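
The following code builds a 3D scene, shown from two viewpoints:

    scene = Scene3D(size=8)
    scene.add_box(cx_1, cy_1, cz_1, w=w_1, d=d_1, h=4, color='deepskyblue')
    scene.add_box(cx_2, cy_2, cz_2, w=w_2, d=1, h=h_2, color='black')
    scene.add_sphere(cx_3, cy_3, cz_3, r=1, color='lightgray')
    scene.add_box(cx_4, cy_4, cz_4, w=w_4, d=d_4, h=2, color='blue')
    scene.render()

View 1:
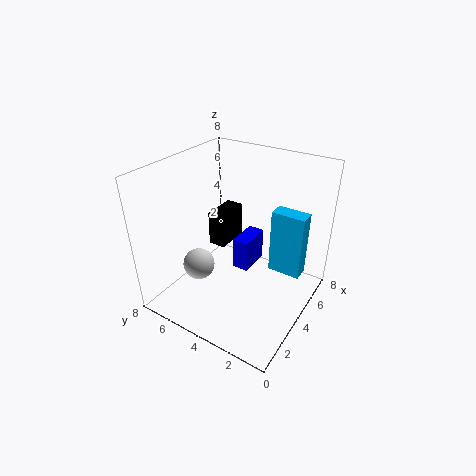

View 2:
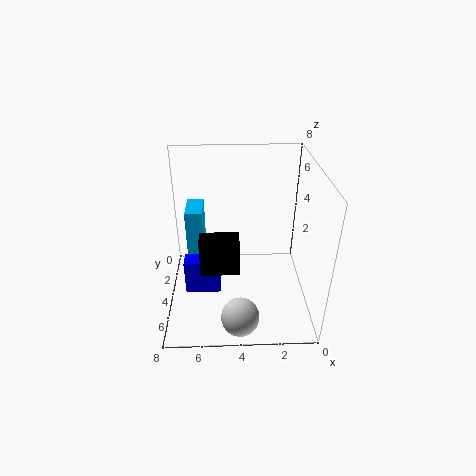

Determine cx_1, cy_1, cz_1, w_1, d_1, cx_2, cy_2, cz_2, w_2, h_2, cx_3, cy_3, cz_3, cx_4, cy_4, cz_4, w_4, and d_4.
cx_1 = 6; cy_1 = 1; cz_1 = 1; w_1 = 1; d_1 = 2; cx_2 = 4; cy_2 = 5; cz_2 = 3; w_2 = 2; h_2 = 2; cx_3 = 4; cy_3 = 7; cz_3 = 1; cx_4 = 5; cy_4 = 4; cz_4 = 1; w_4 = 2; d_4 = 1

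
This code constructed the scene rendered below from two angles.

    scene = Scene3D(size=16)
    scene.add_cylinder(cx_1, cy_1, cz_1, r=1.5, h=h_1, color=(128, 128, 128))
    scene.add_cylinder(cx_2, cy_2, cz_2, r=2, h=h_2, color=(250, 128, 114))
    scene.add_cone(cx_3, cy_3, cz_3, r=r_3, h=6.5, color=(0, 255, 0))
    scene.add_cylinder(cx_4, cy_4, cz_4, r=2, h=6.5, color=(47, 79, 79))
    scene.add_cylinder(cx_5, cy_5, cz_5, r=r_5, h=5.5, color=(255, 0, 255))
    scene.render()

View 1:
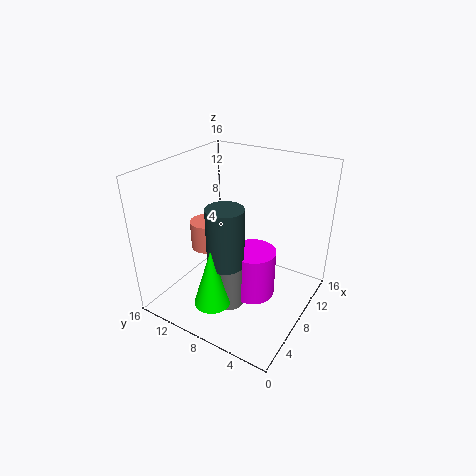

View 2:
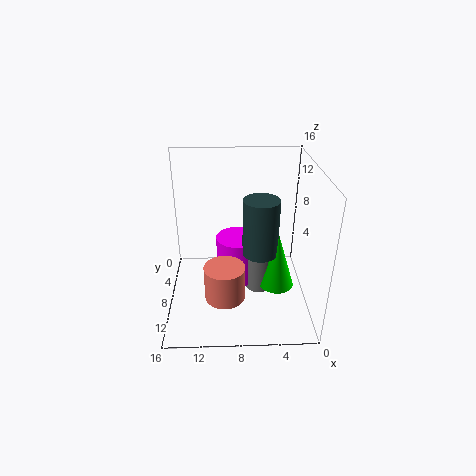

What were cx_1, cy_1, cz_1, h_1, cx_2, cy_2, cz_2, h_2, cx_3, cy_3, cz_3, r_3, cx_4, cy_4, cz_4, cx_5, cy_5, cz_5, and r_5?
cx_1 = 5.5; cy_1 = 7.5; cz_1 = 1; h_1 = 6; cx_2 = 9.5; cy_2 = 13.5; cz_2 = 4.5; h_2 = 3.5; cx_3 = 3.5; cy_3 = 8.5; cz_3 = 2; r_3 = 2; cx_4 = 5.5; cy_4 = 8; cz_4 = 6; cx_5 = 8; cy_5 = 6; cz_5 = 1.5; r_5 = 2.5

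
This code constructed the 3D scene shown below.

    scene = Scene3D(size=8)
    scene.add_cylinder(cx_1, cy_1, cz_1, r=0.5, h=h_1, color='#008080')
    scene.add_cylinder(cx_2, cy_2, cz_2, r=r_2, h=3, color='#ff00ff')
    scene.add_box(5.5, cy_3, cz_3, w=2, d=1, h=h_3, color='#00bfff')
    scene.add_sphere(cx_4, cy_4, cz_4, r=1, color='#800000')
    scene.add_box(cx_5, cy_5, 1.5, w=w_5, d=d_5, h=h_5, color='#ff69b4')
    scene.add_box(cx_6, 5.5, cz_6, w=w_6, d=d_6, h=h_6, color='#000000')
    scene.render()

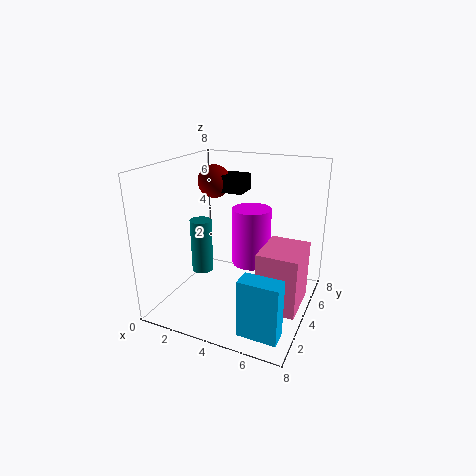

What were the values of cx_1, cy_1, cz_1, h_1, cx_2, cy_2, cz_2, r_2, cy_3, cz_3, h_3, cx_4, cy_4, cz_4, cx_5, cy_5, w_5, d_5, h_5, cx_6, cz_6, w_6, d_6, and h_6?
cx_1 = 3.5; cy_1 = 1; cz_1 = 3.5; h_1 = 2.5; cx_2 = 5; cy_2 = 3.5; cz_2 = 3; r_2 = 1; cy_3 = 0.5; cz_3 = 0.5; h_3 = 3; cx_4 = 1.5; cy_4 = 6; cz_4 = 6.5; cx_5 = 6; cy_5 = 1.5; w_5 = 2; d_5 = 2.5; h_5 = 3; cx_6 = 2; cz_6 = 6; w_6 = 1.5; d_6 = 1.5; h_6 = 1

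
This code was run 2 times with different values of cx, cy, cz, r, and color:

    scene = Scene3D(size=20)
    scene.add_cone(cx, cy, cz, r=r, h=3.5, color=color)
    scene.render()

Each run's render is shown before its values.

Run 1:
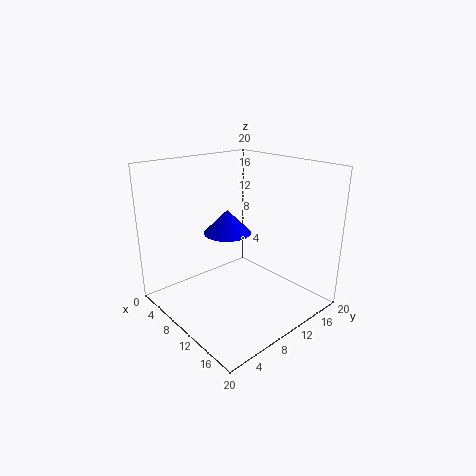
cx = 6.5; cy = 11; cz = 9.5; r = 3.5; color = 'blue'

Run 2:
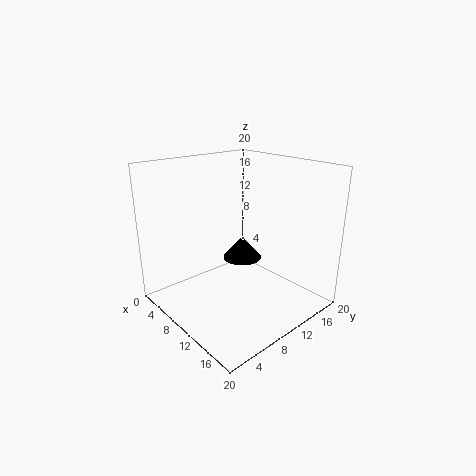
cx = 6.5; cy = 14; cz = 4.5; r = 3; color = 'black'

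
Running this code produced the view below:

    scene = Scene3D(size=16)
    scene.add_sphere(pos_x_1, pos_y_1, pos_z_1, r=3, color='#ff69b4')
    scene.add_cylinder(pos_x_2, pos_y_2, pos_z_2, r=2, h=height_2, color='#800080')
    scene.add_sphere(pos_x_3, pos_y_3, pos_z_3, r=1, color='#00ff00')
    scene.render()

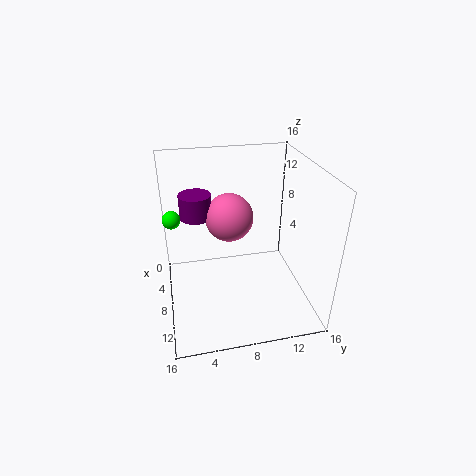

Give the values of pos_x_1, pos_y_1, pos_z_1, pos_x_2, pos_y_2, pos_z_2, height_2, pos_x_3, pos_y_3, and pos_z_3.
pos_x_1 = 3
pos_y_1 = 8
pos_z_1 = 8
pos_x_2 = 2
pos_y_2 = 4
pos_z_2 = 8
height_2 = 3
pos_x_3 = 6
pos_y_3 = 1
pos_z_3 = 10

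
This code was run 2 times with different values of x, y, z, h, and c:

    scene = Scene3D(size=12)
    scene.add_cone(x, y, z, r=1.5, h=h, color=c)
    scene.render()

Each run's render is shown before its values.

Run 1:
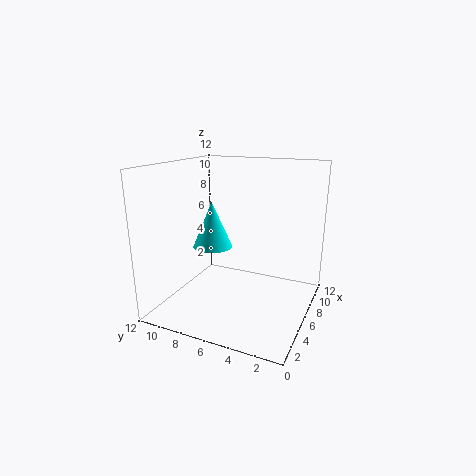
x = 3.5
y = 7
z = 6
h = 3.5
c = 'cyan'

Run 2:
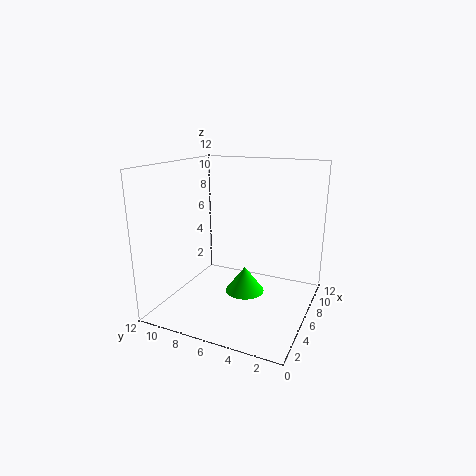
x = 4
y = 4.5
z = 2.5
h = 2
c = 'lime'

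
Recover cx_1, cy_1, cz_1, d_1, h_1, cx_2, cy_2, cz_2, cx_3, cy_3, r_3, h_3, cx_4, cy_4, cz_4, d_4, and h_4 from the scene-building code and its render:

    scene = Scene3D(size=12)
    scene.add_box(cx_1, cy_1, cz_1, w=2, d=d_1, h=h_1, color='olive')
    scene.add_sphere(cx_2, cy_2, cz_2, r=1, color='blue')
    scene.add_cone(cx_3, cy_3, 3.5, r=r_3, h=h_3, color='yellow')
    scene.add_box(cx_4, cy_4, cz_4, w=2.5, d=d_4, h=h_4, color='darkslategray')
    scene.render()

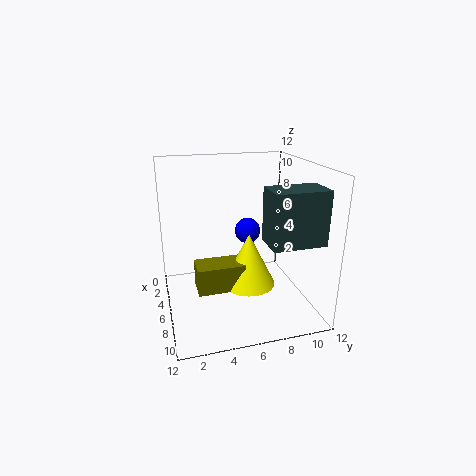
cx_1 = 8
cy_1 = 2
cz_1 = 3.5
d_1 = 3.5
h_1 = 2
cx_2 = 7
cy_2 = 6.5
cz_2 = 7
cx_3 = 9
cy_3 = 6
r_3 = 2
h_3 = 4
cx_4 = 9
cy_4 = 7
cz_4 = 7
d_4 = 4
h_4 = 4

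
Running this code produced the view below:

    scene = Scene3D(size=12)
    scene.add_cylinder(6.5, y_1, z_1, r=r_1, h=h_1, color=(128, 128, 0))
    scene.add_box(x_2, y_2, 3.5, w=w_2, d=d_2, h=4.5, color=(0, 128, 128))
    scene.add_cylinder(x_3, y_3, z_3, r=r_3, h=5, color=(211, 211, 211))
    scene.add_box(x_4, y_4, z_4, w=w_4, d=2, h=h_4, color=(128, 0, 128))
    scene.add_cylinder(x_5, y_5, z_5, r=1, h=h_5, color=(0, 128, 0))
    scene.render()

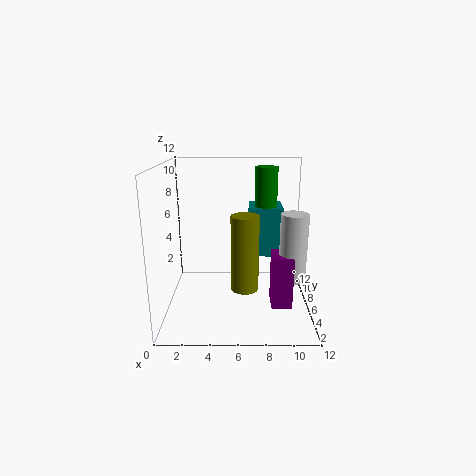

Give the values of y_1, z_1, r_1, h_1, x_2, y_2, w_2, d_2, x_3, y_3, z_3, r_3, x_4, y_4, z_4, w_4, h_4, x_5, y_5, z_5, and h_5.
y_1 = 2; z_1 = 3.5; r_1 = 1; h_1 = 5.5; x_2 = 7; y_2 = 8; w_2 = 3; d_2 = 3; x_3 = 10; y_3 = 2.5; z_3 = 4; r_3 = 1; x_4 = 8.5; y_4 = 1.5; z_4 = 2; w_4 = 1.5; h_4 = 4; x_5 = 8.5; y_5 = 9; z_5 = 6; h_5 = 5.5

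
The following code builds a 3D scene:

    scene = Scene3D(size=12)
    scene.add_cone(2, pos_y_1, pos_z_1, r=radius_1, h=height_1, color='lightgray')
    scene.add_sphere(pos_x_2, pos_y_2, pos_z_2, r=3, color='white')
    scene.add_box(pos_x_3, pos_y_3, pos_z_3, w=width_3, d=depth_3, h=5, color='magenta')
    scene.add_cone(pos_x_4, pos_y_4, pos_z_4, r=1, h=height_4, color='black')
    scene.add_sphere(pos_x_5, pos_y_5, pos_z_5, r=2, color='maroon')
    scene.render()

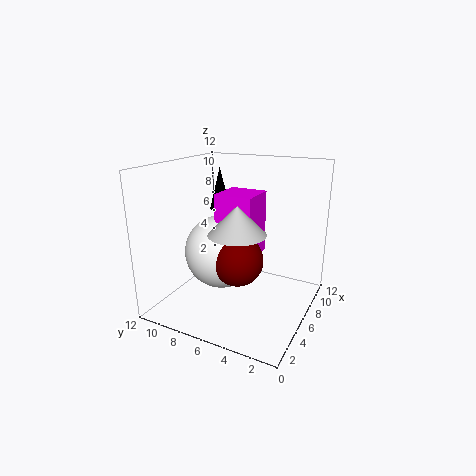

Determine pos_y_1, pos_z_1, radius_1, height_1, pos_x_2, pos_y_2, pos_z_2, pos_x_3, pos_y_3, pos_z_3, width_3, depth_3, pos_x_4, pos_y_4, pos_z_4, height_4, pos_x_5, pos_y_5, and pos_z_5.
pos_y_1 = 4; pos_z_1 = 8; radius_1 = 2; height_1 = 2; pos_x_2 = 5; pos_y_2 = 7; pos_z_2 = 5; pos_x_3 = 4; pos_y_3 = 4; pos_z_3 = 5; width_3 = 3; depth_3 = 3; pos_x_4 = 10; pos_y_4 = 10; pos_z_4 = 7; height_4 = 4; pos_x_5 = 4; pos_y_5 = 5; pos_z_5 = 5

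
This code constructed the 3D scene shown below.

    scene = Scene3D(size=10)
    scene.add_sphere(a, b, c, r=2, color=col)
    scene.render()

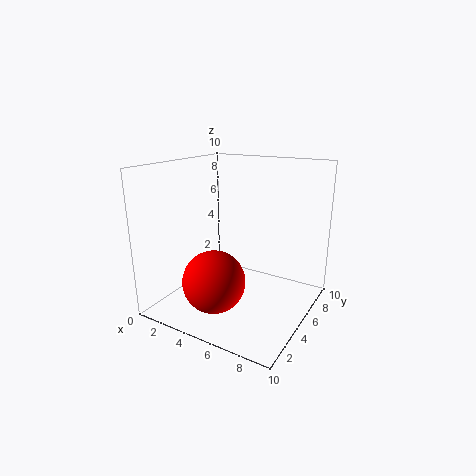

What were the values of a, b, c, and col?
a = 5, b = 2, c = 3, col = 'red'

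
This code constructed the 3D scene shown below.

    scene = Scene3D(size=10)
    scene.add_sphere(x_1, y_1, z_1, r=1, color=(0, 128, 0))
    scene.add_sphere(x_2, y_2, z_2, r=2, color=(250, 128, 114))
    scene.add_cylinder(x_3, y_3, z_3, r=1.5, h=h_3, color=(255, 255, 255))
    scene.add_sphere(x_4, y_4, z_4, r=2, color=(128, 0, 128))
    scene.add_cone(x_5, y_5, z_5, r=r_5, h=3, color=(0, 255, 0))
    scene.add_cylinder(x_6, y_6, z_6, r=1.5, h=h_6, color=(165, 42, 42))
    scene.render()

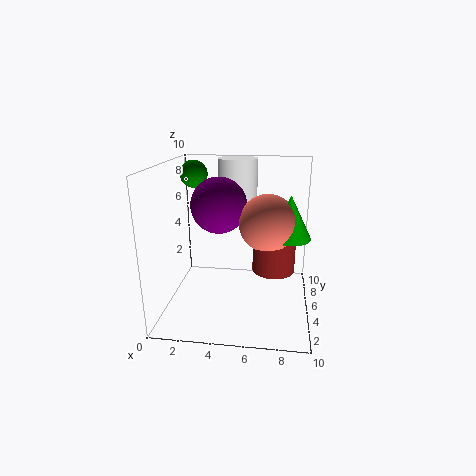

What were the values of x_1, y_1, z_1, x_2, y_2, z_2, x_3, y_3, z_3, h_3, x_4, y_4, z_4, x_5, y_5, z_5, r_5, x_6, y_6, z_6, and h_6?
x_1 = 1.5
y_1 = 7
z_1 = 9
x_2 = 7
y_2 = 5.5
z_2 = 6
x_3 = 4.5
y_3 = 8.5
z_3 = 6.5
h_3 = 3.5
x_4 = 3.5
y_4 = 6
z_4 = 7
x_5 = 8.5
y_5 = 5.5
z_5 = 5
r_5 = 1.5
x_6 = 7.5
y_6 = 5.5
z_6 = 2.5
h_6 = 2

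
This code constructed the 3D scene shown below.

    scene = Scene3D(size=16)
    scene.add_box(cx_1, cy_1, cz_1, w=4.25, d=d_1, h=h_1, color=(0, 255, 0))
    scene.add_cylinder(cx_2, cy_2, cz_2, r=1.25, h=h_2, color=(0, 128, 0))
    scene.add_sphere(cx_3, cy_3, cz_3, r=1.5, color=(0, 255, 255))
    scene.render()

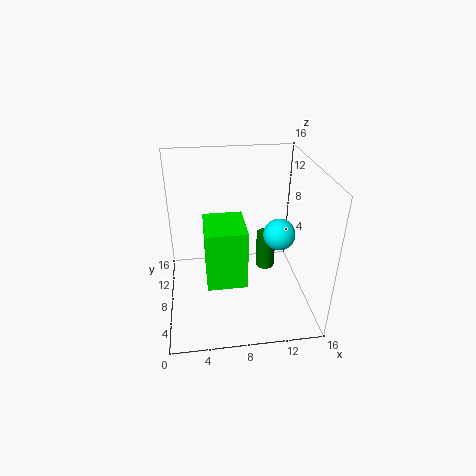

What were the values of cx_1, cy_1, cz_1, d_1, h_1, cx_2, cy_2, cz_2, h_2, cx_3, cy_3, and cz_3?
cx_1 = 4.25
cy_1 = 4
cz_1 = 4.25
d_1 = 5
h_1 = 6.5
cx_2 = 12.5
cy_2 = 13.25
cz_2 = 0.25
h_2 = 5
cx_3 = 11.25
cy_3 = 3.25
cz_3 = 11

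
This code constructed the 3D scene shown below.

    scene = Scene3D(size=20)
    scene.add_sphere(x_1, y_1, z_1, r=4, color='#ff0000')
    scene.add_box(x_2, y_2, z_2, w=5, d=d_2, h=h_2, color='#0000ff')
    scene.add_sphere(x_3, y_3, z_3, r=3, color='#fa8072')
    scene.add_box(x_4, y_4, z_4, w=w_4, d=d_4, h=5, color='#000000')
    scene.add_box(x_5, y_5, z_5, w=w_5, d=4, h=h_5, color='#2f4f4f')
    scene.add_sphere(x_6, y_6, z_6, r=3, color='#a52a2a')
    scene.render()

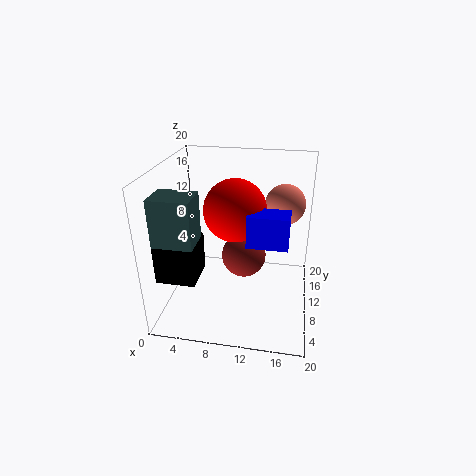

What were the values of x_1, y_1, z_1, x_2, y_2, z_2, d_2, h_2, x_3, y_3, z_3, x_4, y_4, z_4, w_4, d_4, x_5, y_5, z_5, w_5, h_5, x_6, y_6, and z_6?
x_1 = 10; y_1 = 8; z_1 = 15; x_2 = 12; y_2 = 4; z_2 = 12; d_2 = 3; h_2 = 4; x_3 = 16; y_3 = 16; z_3 = 13; x_4 = 1; y_4 = 2; z_4 = 7; w_4 = 5; d_4 = 5; x_5 = 1; y_5 = 2; z_5 = 10; w_5 = 5; h_5 = 8; x_6 = 11; y_6 = 9; z_6 = 8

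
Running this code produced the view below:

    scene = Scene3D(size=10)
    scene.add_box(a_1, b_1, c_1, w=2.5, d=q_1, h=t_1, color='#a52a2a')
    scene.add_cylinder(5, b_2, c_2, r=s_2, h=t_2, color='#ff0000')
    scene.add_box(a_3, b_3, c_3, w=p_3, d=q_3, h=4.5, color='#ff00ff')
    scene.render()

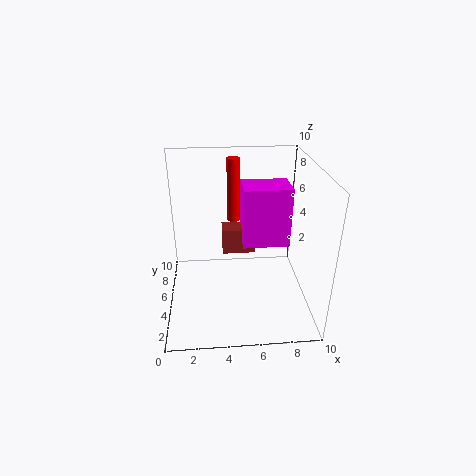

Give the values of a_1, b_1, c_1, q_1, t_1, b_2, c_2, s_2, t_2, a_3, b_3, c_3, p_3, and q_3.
a_1 = 4, b_1 = 7, c_1 = 2.5, q_1 = 1.5, t_1 = 2, b_2 = 9, c_2 = 4.5, s_2 = 0.5, t_2 = 5, a_3 = 5.5, b_3 = 6, c_3 = 3.5, p_3 = 3.5, q_3 = 2.5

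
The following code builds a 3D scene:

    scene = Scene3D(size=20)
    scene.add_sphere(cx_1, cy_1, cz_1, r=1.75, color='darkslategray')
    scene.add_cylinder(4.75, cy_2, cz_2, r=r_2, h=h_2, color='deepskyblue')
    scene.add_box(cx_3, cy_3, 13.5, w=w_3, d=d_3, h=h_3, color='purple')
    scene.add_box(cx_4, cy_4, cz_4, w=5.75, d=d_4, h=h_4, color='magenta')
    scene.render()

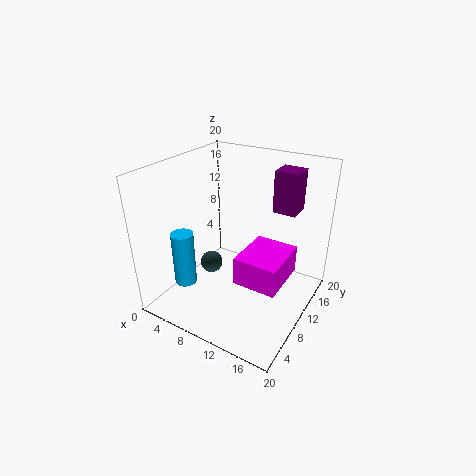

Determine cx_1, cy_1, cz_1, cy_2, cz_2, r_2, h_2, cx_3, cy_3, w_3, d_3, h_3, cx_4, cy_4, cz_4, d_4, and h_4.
cx_1 = 3.75; cy_1 = 12; cz_1 = 2.75; cy_2 = 4.5; cz_2 = 4.25; r_2 = 1.5; h_2 = 7.5; cx_3 = 13.5; cy_3 = 13.25; w_3 = 3.25; d_3 = 3.25; h_3 = 5.75; cx_4 = 12; cy_4 = 5.5; cz_4 = 6; d_4 = 7; h_4 = 3.75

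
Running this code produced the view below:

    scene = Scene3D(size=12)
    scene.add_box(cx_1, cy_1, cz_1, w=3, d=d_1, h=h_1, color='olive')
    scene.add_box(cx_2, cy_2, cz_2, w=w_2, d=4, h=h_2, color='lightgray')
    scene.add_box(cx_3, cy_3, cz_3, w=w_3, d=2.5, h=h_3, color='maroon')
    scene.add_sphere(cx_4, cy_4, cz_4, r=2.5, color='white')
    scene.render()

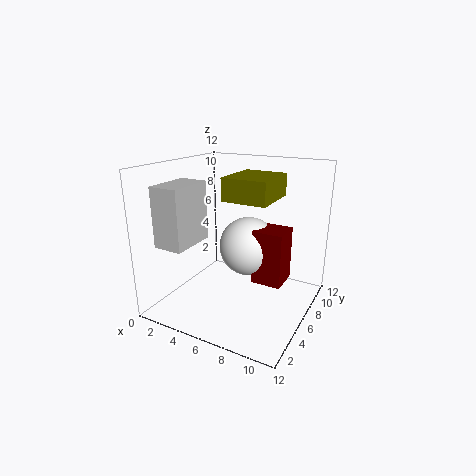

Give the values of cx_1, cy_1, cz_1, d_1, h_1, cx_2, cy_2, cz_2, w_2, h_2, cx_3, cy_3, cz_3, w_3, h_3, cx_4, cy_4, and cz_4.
cx_1 = 7.5, cy_1 = 1, cz_1 = 10.5, d_1 = 3.5, h_1 = 1.5, cx_2 = 0.5, cy_2 = 2, cz_2 = 5.5, w_2 = 2.5, h_2 = 5, cx_3 = 7.5, cy_3 = 5.5, cz_3 = 2.5, w_3 = 2.5, h_3 = 4.5, cx_4 = 6.5, cy_4 = 7, cz_4 = 5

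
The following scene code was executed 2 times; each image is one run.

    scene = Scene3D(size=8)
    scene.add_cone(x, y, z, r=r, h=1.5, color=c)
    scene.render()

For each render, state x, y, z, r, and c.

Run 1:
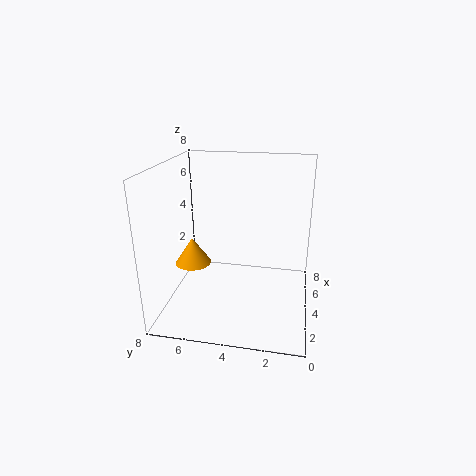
x = 3.5
y = 6.5
z = 2.5
r = 1
c = 'orange'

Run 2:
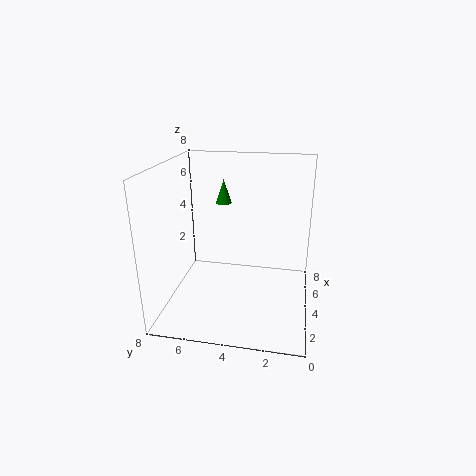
x = 7
y = 5.5
z = 5
r = 0.5
c = 'green'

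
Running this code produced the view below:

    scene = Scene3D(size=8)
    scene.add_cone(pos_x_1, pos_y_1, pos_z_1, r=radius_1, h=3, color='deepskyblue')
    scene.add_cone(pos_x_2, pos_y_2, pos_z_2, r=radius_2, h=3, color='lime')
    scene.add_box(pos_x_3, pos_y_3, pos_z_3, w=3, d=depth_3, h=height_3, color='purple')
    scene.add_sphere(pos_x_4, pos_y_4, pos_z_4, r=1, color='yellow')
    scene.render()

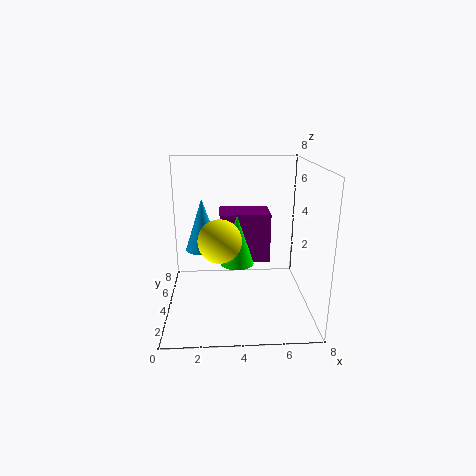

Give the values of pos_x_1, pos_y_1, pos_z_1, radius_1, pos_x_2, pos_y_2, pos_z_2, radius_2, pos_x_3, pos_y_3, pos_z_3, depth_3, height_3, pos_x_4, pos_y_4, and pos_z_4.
pos_x_1 = 2, pos_y_1 = 5, pos_z_1 = 3, radius_1 = 1, pos_x_2 = 4, pos_y_2 = 5, pos_z_2 = 2, radius_2 = 1, pos_x_3 = 3, pos_y_3 = 5, pos_z_3 = 2, depth_3 = 2, height_3 = 3, pos_x_4 = 3, pos_y_4 = 1, pos_z_4 = 5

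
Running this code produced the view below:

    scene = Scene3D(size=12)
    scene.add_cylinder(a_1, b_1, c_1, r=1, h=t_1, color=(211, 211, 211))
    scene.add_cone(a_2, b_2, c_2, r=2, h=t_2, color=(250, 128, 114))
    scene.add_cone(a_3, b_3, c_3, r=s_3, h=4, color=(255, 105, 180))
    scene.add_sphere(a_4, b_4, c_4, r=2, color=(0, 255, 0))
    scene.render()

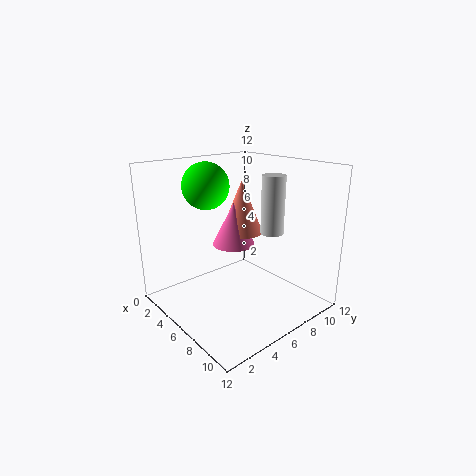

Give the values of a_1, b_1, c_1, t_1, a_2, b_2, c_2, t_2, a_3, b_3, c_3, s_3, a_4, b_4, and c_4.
a_1 = 7
b_1 = 9
c_1 = 6
t_1 = 5
a_2 = 3
b_2 = 9
c_2 = 5
t_2 = 5
a_3 = 3
b_3 = 8
c_3 = 4
s_3 = 2
a_4 = 3
b_4 = 5
c_4 = 10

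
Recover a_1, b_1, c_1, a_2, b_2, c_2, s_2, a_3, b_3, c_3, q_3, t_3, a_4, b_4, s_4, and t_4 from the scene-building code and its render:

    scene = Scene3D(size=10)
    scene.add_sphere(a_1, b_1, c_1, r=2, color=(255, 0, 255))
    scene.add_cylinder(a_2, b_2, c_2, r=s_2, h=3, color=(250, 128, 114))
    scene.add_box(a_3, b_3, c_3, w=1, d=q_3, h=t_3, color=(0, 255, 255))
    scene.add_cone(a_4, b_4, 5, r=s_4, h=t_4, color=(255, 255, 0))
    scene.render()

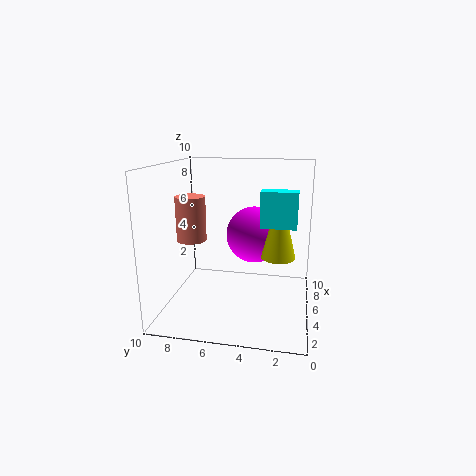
a_1 = 6, b_1 = 4, c_1 = 5, a_2 = 4, b_2 = 8, c_2 = 5, s_2 = 1, a_3 = 1, b_3 = 1, c_3 = 7, q_3 = 2, t_3 = 2, a_4 = 2, b_4 = 2, s_4 = 1, t_4 = 4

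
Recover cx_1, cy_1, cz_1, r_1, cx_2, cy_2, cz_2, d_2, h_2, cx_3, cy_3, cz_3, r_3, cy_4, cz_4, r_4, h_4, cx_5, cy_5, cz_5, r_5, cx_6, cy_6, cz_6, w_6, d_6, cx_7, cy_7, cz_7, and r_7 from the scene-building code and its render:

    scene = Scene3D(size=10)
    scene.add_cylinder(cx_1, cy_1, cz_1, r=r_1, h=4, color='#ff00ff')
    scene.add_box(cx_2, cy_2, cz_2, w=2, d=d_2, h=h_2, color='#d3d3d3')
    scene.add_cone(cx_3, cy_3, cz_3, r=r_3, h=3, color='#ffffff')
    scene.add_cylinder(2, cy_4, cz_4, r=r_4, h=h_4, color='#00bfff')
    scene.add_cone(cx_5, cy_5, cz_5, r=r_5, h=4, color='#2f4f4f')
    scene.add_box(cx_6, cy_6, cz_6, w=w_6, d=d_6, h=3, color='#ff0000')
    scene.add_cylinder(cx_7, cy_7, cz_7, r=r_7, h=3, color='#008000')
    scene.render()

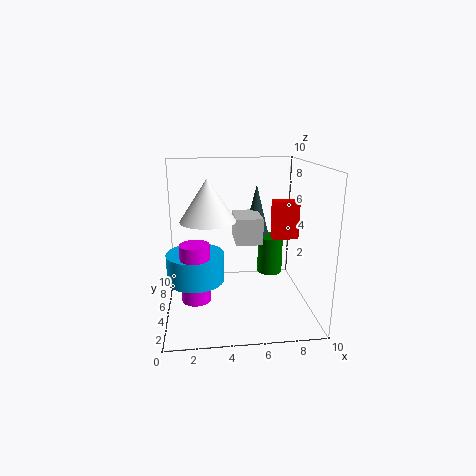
cx_1 = 2
cy_1 = 4
cz_1 = 1
r_1 = 1
cx_2 = 5
cy_2 = 6
cz_2 = 4
d_2 = 3
h_2 = 2
cx_3 = 3
cy_3 = 6
cz_3 = 6
r_3 = 2
cy_4 = 5
cz_4 = 2
r_4 = 2
h_4 = 2
cx_5 = 7
cy_5 = 9
cz_5 = 4
r_5 = 1
cx_6 = 8
cy_6 = 7
cz_6 = 4
w_6 = 2
d_6 = 1
cx_7 = 8
cy_7 = 8
cz_7 = 1
r_7 = 1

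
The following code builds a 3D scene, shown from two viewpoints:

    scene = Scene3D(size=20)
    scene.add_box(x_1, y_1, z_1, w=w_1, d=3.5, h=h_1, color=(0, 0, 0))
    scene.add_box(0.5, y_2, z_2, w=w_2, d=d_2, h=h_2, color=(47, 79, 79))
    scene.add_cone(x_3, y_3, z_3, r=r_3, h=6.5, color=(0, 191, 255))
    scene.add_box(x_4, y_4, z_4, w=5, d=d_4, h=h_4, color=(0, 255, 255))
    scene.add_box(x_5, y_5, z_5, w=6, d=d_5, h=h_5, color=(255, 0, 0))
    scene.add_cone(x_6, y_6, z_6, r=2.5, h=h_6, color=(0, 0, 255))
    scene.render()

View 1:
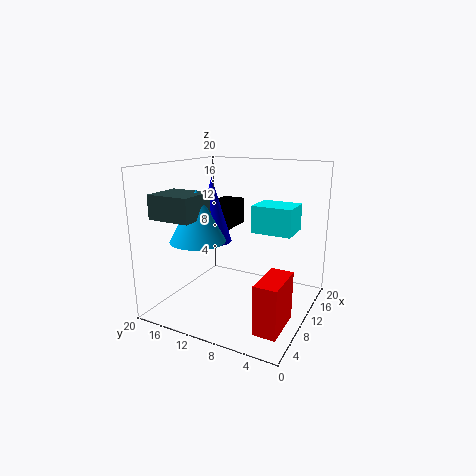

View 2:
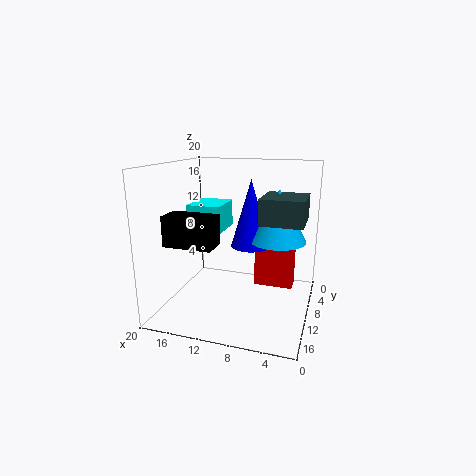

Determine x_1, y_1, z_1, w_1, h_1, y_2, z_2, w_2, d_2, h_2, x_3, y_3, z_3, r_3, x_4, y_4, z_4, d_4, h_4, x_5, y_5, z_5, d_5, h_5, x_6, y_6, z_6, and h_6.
x_1 = 11.5, y_1 = 13, z_1 = 10, w_1 = 6.5, h_1 = 4, y_2 = 11.5, z_2 = 14, w_2 = 5, d_2 = 5.5, h_2 = 3, x_3 = 4, y_3 = 12.5, z_3 = 11, r_3 = 3.5, x_4 = 13, y_4 = 3.5, z_4 = 10, d_4 = 6, h_4 = 4, x_5 = 3, y_5 = 1.5, z_5 = 0.5, d_5 = 3, h_5 = 6.5, x_6 = 7.5, y_6 = 12.5, z_6 = 10, h_6 = 8.5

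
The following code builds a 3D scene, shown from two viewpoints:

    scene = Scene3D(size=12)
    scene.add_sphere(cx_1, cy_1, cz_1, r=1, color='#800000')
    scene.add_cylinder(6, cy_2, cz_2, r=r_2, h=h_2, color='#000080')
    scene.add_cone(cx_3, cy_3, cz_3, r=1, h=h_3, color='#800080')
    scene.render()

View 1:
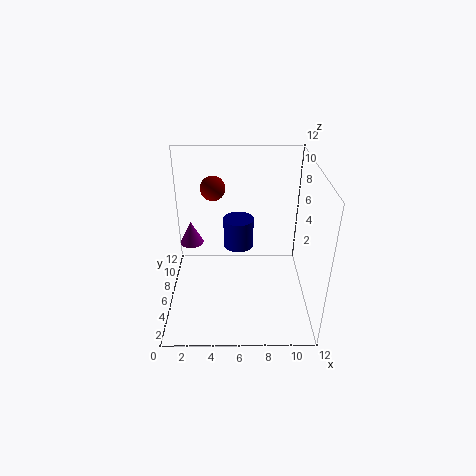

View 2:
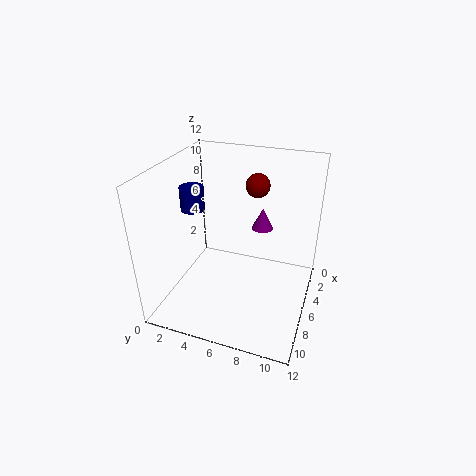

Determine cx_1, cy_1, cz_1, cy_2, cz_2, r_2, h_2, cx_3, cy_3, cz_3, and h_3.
cx_1 = 4; cy_1 = 7; cz_1 = 10; cy_2 = 2; cz_2 = 8; r_2 = 1; h_2 = 2; cx_3 = 2; cy_3 = 7; cz_3 = 5; h_3 = 2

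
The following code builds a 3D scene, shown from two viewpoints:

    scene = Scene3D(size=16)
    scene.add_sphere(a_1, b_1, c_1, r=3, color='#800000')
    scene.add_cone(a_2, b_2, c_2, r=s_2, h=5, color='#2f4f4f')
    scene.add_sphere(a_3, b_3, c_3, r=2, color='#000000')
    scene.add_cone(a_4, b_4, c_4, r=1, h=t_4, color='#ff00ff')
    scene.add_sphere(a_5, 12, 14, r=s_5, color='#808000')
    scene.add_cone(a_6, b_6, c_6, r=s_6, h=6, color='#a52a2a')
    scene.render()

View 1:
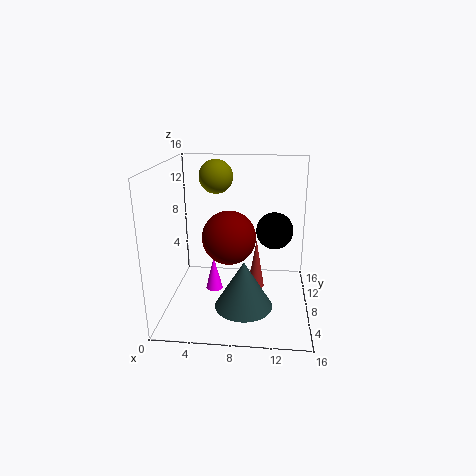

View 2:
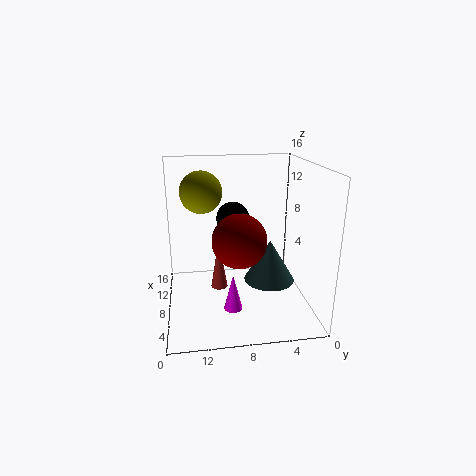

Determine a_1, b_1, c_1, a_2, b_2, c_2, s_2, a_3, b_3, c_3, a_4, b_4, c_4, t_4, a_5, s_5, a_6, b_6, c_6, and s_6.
a_1 = 7
b_1 = 8
c_1 = 8
a_2 = 9
b_2 = 4
c_2 = 2
s_2 = 3
a_3 = 12
b_3 = 8
c_3 = 9
a_4 = 5
b_4 = 9
c_4 = 1
t_4 = 4
a_5 = 5
s_5 = 2
a_6 = 10
b_6 = 10
c_6 = 1
s_6 = 1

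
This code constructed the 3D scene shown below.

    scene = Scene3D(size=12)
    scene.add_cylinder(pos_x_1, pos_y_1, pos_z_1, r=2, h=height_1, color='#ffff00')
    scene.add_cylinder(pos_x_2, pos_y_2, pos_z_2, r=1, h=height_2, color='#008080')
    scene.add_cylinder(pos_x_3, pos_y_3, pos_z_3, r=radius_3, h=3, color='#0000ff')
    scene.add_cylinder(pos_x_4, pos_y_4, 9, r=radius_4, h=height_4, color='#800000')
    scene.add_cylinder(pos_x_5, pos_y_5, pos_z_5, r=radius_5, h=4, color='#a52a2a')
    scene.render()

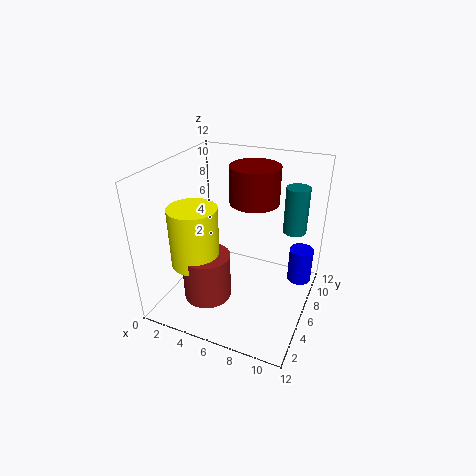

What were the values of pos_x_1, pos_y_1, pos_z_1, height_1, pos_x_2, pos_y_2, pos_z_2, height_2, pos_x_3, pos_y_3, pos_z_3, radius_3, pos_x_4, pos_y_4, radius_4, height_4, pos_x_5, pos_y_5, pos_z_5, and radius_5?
pos_x_1 = 3
pos_y_1 = 4
pos_z_1 = 4
height_1 = 5
pos_x_2 = 10
pos_y_2 = 9
pos_z_2 = 6
height_2 = 4
pos_x_3 = 11
pos_y_3 = 8
pos_z_3 = 2
radius_3 = 1
pos_x_4 = 7
pos_y_4 = 7
radius_4 = 2
height_4 = 3
pos_x_5 = 4
pos_y_5 = 4
pos_z_5 = 1
radius_5 = 2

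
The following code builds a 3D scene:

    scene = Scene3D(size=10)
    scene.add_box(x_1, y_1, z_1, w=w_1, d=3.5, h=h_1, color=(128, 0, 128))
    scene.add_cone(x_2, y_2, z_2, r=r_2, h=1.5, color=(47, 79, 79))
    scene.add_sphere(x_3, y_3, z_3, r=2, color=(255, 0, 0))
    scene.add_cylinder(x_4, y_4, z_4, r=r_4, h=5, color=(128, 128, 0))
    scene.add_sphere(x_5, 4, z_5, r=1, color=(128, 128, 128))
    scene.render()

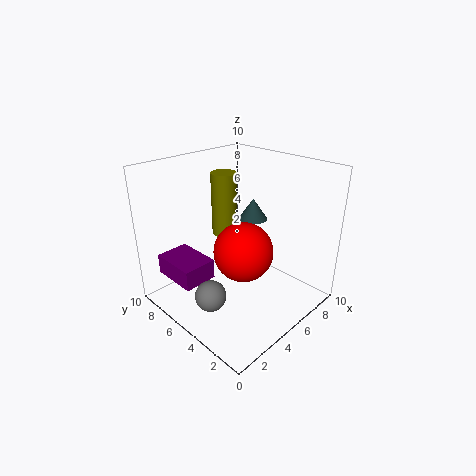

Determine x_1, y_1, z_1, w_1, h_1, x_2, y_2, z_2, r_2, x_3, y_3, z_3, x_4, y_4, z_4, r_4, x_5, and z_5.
x_1 = 1.5
y_1 = 6.5
z_1 = 1.5
w_1 = 2.5
h_1 = 1.5
x_2 = 6.5
y_2 = 5
z_2 = 6
r_2 = 1
x_3 = 4.5
y_3 = 4
z_3 = 4.5
x_4 = 7
y_4 = 8.5
z_4 = 3.5
r_4 = 1
x_5 = 1.5
z_5 = 2.5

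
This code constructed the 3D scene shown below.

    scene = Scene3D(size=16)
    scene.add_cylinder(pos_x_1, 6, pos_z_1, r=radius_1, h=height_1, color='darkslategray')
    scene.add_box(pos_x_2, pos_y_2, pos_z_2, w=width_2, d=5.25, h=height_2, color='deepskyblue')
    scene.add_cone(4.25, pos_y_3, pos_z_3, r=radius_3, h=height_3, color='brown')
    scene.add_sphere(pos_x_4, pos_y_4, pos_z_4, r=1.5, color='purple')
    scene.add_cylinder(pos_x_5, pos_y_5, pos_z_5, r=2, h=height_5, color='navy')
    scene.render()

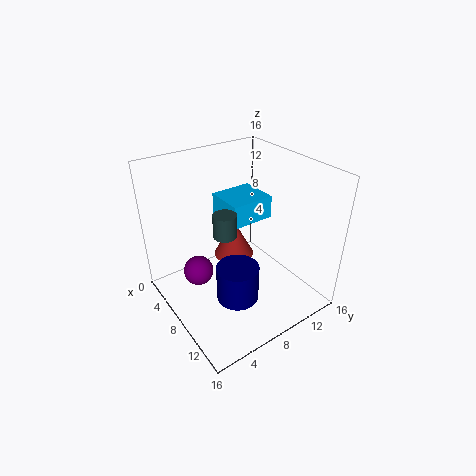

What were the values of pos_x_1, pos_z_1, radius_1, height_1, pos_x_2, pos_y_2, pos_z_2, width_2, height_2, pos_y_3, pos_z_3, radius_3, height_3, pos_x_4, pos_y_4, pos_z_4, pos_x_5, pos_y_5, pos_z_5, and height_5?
pos_x_1 = 8.5, pos_z_1 = 9.25, radius_1 = 1.25, height_1 = 2.5, pos_x_2 = 2, pos_y_2 = 8.5, pos_z_2 = 8.25, width_2 = 4.75, height_2 = 2.75, pos_y_3 = 10, pos_z_3 = 3, radius_3 = 2.5, height_3 = 4.75, pos_x_4 = 8.75, pos_y_4 = 2.5, pos_z_4 = 6.5, pos_x_5 = 13.25, pos_y_5 = 4.25, pos_z_5 = 5.5, height_5 = 3.5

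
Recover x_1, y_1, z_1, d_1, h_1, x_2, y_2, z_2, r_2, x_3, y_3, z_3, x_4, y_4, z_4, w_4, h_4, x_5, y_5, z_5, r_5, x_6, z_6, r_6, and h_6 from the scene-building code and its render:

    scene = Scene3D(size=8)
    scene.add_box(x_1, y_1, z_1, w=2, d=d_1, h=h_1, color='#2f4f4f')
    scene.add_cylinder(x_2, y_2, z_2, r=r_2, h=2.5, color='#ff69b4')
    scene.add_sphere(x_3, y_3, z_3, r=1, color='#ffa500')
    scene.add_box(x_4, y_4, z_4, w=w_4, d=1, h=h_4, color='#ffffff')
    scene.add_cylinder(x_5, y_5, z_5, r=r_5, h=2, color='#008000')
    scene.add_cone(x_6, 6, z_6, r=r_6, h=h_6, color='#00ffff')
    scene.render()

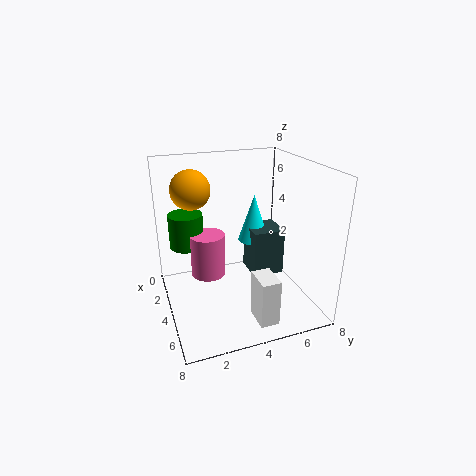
x_1 = 1
y_1 = 5.5
z_1 = 0.5
d_1 = 2
h_1 = 3
x_2 = 3
y_2 = 2.5
z_2 = 1.5
r_2 = 1
x_3 = 4
y_3 = 1.5
z_3 = 7
x_4 = 6
y_4 = 4
z_4 = 0.5
w_4 = 1.5
h_4 = 2.5
x_5 = 2
y_5 = 1.5
z_5 = 3
r_5 = 1
x_6 = 1.5
z_6 = 2.5
r_6 = 1
h_6 = 3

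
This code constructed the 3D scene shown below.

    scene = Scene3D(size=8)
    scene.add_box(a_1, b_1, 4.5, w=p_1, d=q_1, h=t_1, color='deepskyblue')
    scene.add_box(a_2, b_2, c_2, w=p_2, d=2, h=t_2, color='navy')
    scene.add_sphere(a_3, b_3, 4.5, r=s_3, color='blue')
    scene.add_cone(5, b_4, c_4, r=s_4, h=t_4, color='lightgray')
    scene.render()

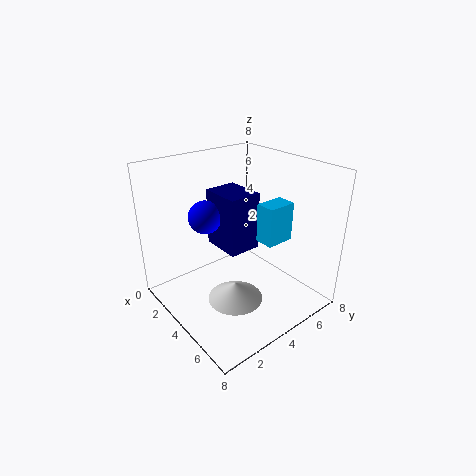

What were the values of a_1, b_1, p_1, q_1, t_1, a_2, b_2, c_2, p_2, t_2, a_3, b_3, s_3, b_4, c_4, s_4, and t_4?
a_1 = 5.5; b_1 = 4; p_1 = 1; q_1 = 1.5; t_1 = 2; a_2 = 1; b_2 = 4; c_2 = 2.5; p_2 = 2.5; t_2 = 3.5; a_3 = 1.5; b_3 = 3.5; s_3 = 1; b_4 = 3; c_4 = 1; s_4 = 1.5; t_4 = 1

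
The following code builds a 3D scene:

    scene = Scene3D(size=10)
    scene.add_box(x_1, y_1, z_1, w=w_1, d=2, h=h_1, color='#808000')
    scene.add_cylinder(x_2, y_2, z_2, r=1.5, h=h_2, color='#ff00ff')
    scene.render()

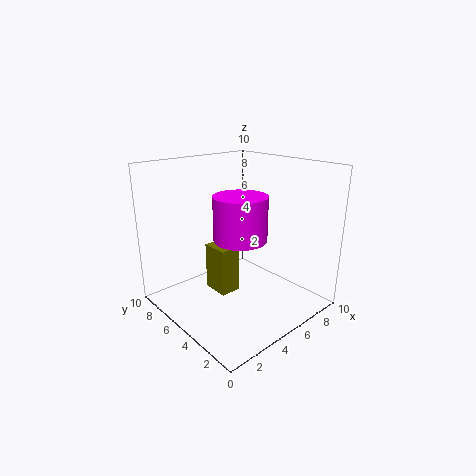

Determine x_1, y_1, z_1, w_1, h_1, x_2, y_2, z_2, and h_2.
x_1 = 4
y_1 = 5.5
z_1 = 0.5
w_1 = 1.5
h_1 = 3.5
x_2 = 2.5
y_2 = 2
z_2 = 6.5
h_2 = 2.5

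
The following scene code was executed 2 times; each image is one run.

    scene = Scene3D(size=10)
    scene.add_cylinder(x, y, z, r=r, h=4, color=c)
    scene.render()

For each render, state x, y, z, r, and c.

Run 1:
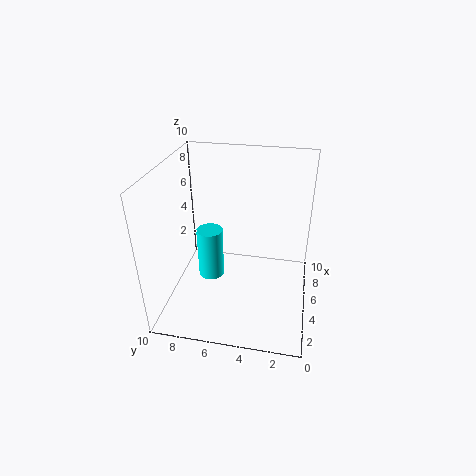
x = 6.5; y = 7.5; z = 0.5; r = 1; c = 'cyan'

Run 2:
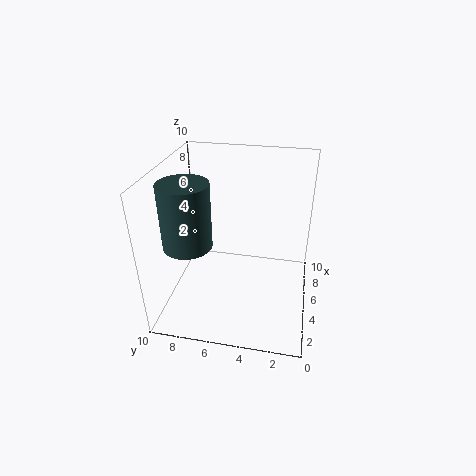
x = 2; y = 7.5; z = 6; r = 1.5; c = 'darkslategray'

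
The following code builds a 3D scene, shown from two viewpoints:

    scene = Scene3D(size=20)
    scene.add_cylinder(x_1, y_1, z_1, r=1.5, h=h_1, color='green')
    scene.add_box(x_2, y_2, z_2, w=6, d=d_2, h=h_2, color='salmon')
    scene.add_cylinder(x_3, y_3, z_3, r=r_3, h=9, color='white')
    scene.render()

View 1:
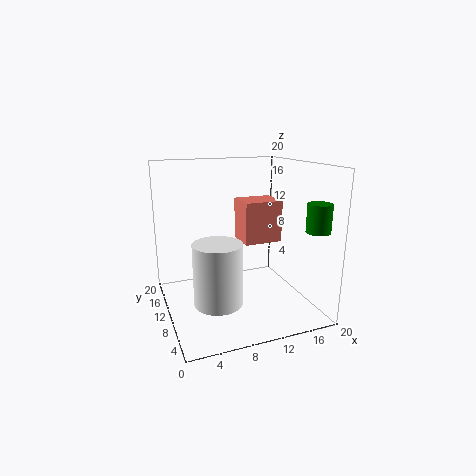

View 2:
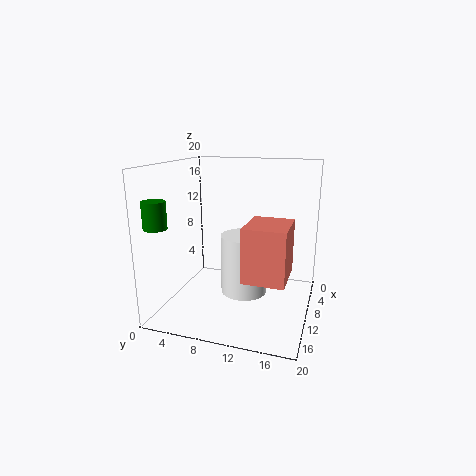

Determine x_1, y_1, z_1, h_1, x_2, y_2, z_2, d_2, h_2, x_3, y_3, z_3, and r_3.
x_1 = 17; y_1 = 1.5; z_1 = 12.5; h_1 = 3.5; x_2 = 12.5; y_2 = 13; z_2 = 7.5; d_2 = 5; h_2 = 6.5; x_3 = 7; y_3 = 10; z_3 = 0.5; r_3 = 3.5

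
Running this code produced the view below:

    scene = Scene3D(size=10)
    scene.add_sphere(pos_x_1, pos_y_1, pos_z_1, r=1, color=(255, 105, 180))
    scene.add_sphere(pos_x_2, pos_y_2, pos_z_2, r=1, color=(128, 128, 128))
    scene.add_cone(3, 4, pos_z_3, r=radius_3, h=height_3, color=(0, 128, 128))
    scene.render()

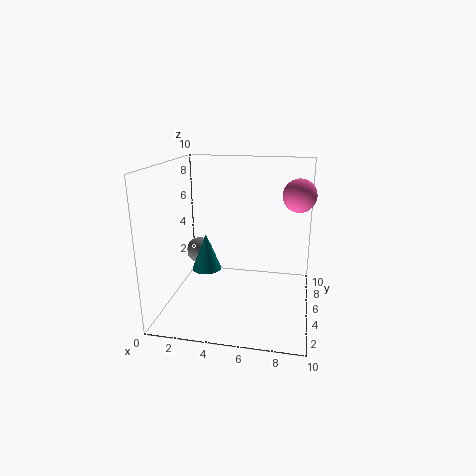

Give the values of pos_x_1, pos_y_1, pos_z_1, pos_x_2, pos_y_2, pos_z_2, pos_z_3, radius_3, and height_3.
pos_x_1 = 9; pos_y_1 = 3.5; pos_z_1 = 8.5; pos_x_2 = 1.5; pos_y_2 = 7; pos_z_2 = 3; pos_z_3 = 3; radius_3 = 1; height_3 = 2.5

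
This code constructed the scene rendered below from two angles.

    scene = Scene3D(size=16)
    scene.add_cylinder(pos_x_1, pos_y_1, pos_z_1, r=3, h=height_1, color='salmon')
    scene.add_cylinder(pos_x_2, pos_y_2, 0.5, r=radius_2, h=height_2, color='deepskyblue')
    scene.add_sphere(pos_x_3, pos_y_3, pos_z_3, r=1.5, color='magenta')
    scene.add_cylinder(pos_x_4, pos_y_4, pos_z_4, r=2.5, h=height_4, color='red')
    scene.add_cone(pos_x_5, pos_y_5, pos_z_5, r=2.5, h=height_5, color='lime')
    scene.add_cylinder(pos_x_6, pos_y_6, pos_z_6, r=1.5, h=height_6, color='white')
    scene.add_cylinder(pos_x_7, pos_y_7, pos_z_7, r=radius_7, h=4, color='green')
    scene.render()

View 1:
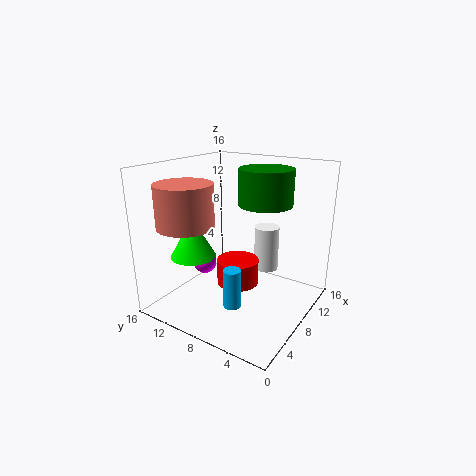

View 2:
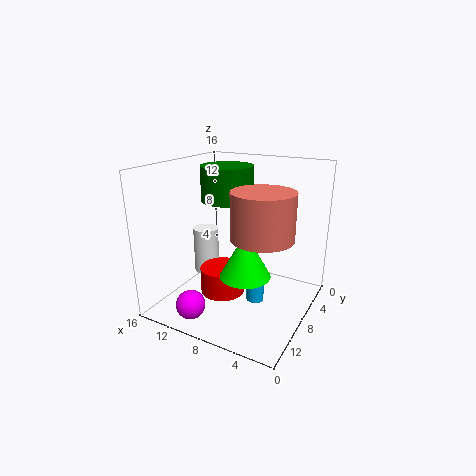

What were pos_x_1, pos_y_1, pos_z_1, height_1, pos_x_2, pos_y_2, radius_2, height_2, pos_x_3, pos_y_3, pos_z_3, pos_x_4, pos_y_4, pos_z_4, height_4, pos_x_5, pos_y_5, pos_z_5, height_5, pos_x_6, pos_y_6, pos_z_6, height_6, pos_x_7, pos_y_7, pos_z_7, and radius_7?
pos_x_1 = 3.5
pos_y_1 = 11.5
pos_z_1 = 10
height_1 = 4.5
pos_x_2 = 6
pos_y_2 = 7.5
radius_2 = 1
height_2 = 4.5
pos_x_3 = 10
pos_y_3 = 14.5
pos_z_3 = 2.5
pos_x_4 = 9.5
pos_y_4 = 9
pos_z_4 = 1.5
height_4 = 3
pos_x_5 = 5
pos_y_5 = 12
pos_z_5 = 6
height_5 = 4.5
pos_x_6 = 13
pos_y_6 = 7
pos_z_6 = 2.5
height_6 = 5.5
pos_x_7 = 10.5
pos_y_7 = 6
pos_z_7 = 11.5
radius_7 = 3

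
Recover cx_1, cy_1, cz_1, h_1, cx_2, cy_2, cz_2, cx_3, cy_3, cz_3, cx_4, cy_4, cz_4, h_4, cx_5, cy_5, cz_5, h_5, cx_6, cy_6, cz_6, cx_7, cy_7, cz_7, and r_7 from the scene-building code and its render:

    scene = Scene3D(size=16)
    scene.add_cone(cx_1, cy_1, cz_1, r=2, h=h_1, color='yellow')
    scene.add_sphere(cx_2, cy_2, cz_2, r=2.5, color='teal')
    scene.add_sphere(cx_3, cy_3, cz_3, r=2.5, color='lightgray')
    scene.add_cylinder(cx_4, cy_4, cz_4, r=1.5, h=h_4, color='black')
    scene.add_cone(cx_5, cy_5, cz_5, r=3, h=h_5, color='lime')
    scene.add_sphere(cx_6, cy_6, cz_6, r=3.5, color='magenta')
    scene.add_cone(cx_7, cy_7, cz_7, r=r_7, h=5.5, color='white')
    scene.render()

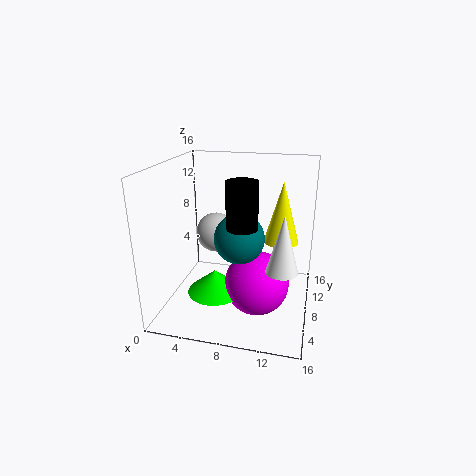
cx_1 = 12.5; cy_1 = 10.5; cz_1 = 7; h_1 = 7; cx_2 = 9; cy_2 = 4.5; cz_2 = 9.5; cx_3 = 4; cy_3 = 12.5; cz_3 = 6.5; cx_4 = 9.5; cy_4 = 3.5; cz_4 = 11; h_4 = 4.5; cx_5 = 6; cy_5 = 5.5; cz_5 = 2.5; h_5 = 2.5; cx_6 = 10.5; cy_6 = 6.5; cz_6 = 3.5; cx_7 = 13.5; cy_7 = 2.5; cz_7 = 7.5; r_7 = 1.5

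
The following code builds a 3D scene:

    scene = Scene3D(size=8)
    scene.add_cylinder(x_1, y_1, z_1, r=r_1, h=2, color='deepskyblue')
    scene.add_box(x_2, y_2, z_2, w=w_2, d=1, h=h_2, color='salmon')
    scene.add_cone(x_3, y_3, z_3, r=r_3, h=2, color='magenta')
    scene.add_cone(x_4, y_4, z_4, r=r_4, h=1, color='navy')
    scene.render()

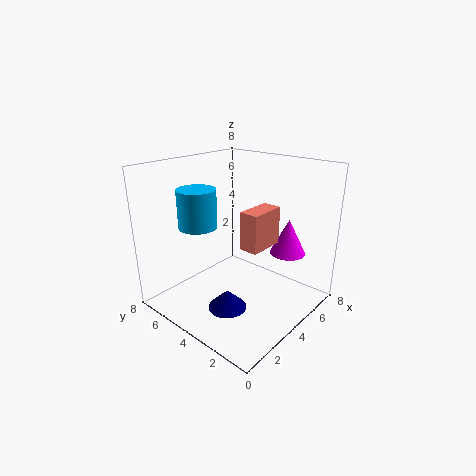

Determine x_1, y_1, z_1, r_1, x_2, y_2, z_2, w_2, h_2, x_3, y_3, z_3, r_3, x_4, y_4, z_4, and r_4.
x_1 = 2; y_1 = 5; z_1 = 5; r_1 = 1; x_2 = 3; y_2 = 2; z_2 = 4; w_2 = 2; h_2 = 2; x_3 = 6; y_3 = 2; z_3 = 3; r_3 = 1; x_4 = 2; y_4 = 3; z_4 = 1; r_4 = 1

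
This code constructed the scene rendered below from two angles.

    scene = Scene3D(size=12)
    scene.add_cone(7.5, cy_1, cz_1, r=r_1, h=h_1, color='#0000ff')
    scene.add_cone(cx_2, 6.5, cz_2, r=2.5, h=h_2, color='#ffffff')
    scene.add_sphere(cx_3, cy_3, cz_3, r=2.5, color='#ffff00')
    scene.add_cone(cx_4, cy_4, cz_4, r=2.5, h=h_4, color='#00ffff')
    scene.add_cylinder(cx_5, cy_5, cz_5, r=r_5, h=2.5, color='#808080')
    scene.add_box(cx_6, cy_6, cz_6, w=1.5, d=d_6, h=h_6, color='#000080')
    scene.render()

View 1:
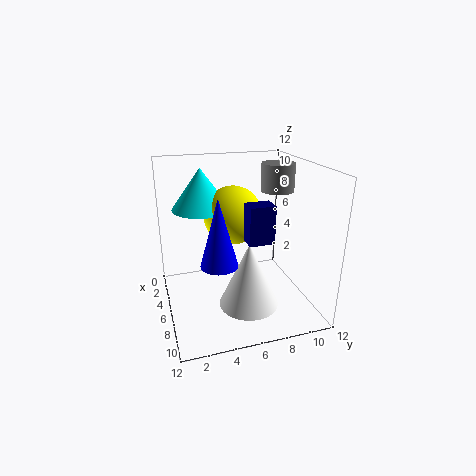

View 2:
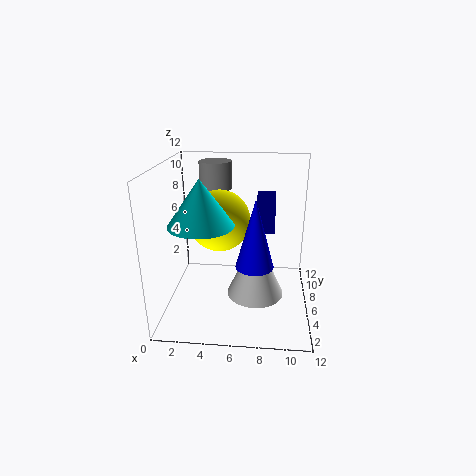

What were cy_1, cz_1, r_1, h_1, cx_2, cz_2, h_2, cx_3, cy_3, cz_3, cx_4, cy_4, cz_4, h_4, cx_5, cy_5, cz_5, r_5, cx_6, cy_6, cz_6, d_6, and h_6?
cy_1 = 4
cz_1 = 4.5
r_1 = 1.5
h_1 = 5.5
cx_2 = 7.5
cz_2 = 0.5
h_2 = 5.5
cx_3 = 4.5
cy_3 = 6
cz_3 = 7.5
cx_4 = 3.5
cy_4 = 3.5
cz_4 = 8
h_4 = 3.5
cx_5 = 3.5
cy_5 = 10.5
cz_5 = 9
r_5 = 1.5
cx_6 = 7.5
cy_6 = 6
cz_6 = 6.5
d_6 = 2
h_6 = 3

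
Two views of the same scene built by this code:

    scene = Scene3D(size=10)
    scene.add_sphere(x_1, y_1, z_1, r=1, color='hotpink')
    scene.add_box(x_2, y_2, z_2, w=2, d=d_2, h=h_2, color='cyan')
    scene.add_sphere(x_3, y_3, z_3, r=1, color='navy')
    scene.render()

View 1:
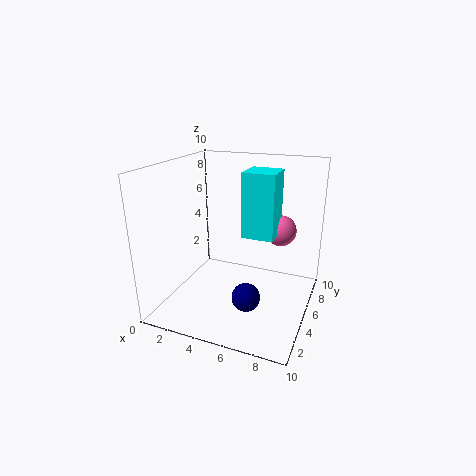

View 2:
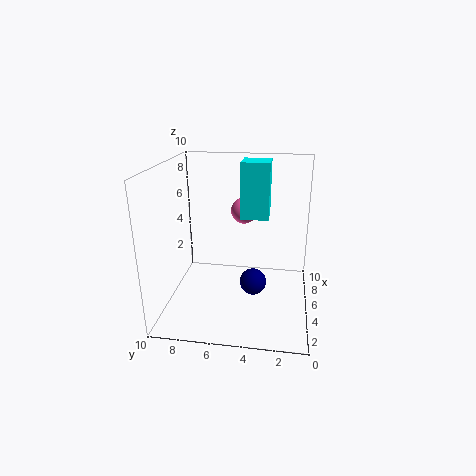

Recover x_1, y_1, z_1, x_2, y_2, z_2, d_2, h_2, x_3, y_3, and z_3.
x_1 = 8, y_1 = 5, z_1 = 6, x_2 = 6, y_2 = 3, z_2 = 6, d_2 = 2, h_2 = 4, x_3 = 6, y_3 = 4, z_3 = 1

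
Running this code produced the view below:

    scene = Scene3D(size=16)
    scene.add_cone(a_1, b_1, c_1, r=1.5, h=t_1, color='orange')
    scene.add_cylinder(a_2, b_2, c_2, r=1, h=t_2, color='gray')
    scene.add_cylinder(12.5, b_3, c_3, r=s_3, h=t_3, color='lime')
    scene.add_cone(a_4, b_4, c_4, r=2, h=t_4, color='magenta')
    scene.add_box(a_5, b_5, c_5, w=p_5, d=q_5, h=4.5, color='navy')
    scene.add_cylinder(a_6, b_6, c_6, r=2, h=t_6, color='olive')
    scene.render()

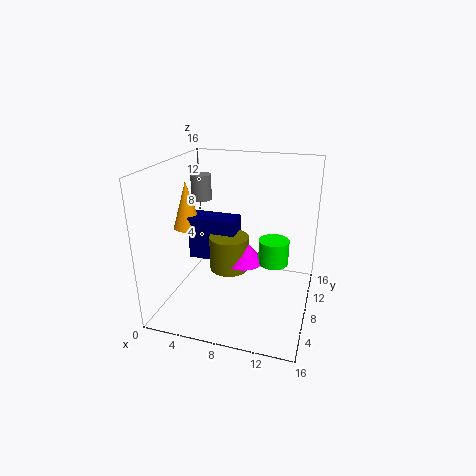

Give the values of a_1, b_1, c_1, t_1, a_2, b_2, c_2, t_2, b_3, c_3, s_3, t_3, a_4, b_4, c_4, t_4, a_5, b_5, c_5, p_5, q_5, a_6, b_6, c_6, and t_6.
a_1 = 3; b_1 = 6; c_1 = 9.5; t_1 = 5; a_2 = 5; b_2 = 5.5; c_2 = 13; t_2 = 2.5; b_3 = 5.5; c_3 = 7; s_3 = 1.5; t_3 = 2.5; a_4 = 9.5; b_4 = 5; c_4 = 7; t_4 = 2.5; a_5 = 3.5; b_5 = 5; c_5 = 6.5; p_5 = 5; q_5 = 2.5; a_6 = 8; b_6 = 5; c_6 = 6; t_6 = 3.5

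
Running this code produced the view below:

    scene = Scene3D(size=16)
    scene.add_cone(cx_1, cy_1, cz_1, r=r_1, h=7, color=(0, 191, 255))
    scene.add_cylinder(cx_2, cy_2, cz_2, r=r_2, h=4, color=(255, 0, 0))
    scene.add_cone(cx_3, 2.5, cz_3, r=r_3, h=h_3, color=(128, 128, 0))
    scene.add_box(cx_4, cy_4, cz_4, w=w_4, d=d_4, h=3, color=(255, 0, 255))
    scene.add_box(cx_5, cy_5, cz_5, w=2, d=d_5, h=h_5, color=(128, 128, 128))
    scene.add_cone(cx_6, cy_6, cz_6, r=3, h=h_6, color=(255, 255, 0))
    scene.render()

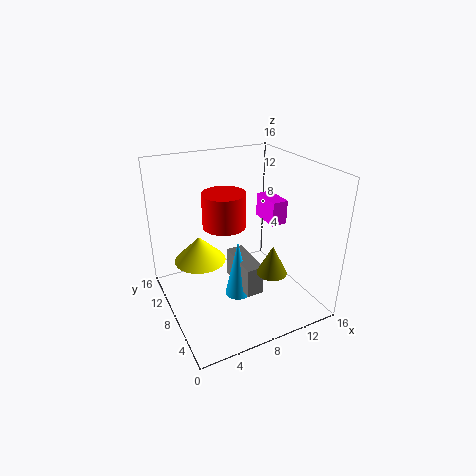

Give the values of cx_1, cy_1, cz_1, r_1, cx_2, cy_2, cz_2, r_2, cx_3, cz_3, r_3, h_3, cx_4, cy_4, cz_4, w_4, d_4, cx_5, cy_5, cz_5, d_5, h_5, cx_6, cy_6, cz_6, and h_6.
cx_1 = 8, cy_1 = 8, cz_1 = 0.5, r_1 = 1.5, cx_2 = 7.5, cy_2 = 10.5, cz_2 = 8.5, r_2 = 2.5, cx_3 = 9, cz_3 = 6.5, r_3 = 1.5, h_3 = 3, cx_4 = 13.5, cy_4 = 9.5, cz_4 = 7.5, w_4 = 2, d_4 = 4, cx_5 = 8, cy_5 = 5.5, cz_5 = 1.5, d_5 = 5.5, h_5 = 3.5, cx_6 = 4.5, cy_6 = 11, cz_6 = 4.5, h_6 = 3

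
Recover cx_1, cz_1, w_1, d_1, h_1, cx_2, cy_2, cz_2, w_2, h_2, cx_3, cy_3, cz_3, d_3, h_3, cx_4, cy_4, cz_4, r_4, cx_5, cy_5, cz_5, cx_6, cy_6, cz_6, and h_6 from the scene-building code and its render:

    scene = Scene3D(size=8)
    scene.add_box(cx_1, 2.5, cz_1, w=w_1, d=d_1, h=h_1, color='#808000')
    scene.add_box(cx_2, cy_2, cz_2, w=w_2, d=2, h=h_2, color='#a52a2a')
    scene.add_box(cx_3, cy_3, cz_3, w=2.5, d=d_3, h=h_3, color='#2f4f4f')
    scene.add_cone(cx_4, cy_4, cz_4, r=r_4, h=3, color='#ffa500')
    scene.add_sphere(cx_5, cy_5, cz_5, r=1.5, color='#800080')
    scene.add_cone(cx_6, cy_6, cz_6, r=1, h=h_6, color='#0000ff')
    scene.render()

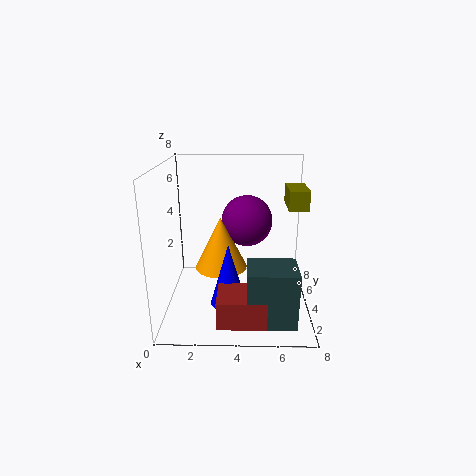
cx_1 = 6.5; cz_1 = 6; w_1 = 1; d_1 = 2; h_1 = 1; cx_2 = 3; cy_2 = 0.5; cz_2 = 0.5; w_2 = 2.5; h_2 = 1.5; cx_3 = 4.5; cy_3 = 0.5; cz_3 = 0.5; d_3 = 2; h_3 = 3; cx_4 = 3; cy_4 = 4.5; cz_4 = 2; r_4 = 1.5; cx_5 = 4.5; cy_5 = 5.5; cz_5 = 4.5; cx_6 = 3.5; cy_6 = 3; cz_6 = 0.5; h_6 = 3.5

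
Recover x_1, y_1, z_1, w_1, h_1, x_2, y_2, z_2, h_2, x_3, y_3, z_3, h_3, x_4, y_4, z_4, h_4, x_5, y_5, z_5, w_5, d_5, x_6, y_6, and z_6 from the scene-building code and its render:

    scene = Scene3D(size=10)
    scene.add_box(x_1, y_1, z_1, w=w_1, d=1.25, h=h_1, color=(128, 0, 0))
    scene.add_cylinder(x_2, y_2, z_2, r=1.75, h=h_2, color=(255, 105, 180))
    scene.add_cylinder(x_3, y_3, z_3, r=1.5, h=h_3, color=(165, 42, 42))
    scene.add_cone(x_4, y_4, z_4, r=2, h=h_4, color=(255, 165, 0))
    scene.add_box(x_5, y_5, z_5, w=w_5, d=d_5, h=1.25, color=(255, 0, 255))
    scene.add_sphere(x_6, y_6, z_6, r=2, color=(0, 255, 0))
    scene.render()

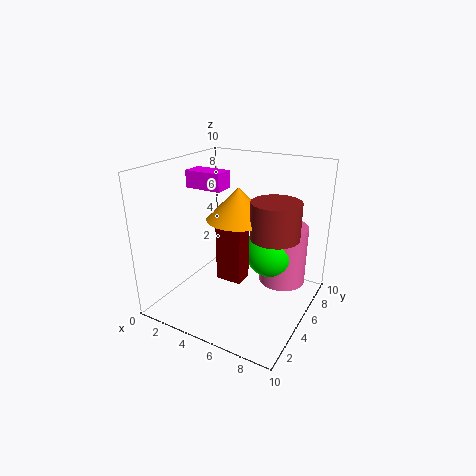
x_1 = 4.5; y_1 = 3; z_1 = 2.75; w_1 = 1.75; h_1 = 4; x_2 = 7.25; y_2 = 8; z_2 = 0.75; h_2 = 4.5; x_3 = 8.25; y_3 = 3.75; z_3 = 6.25; h_3 = 2.25; x_4 = 5.75; y_4 = 3.75; z_4 = 7; h_4 = 2; x_5 = 0.75; y_5 = 5; z_5 = 8; w_5 = 2.75; d_5 = 1.5; x_6 = 6.5; y_6 = 7.5; z_6 = 3.25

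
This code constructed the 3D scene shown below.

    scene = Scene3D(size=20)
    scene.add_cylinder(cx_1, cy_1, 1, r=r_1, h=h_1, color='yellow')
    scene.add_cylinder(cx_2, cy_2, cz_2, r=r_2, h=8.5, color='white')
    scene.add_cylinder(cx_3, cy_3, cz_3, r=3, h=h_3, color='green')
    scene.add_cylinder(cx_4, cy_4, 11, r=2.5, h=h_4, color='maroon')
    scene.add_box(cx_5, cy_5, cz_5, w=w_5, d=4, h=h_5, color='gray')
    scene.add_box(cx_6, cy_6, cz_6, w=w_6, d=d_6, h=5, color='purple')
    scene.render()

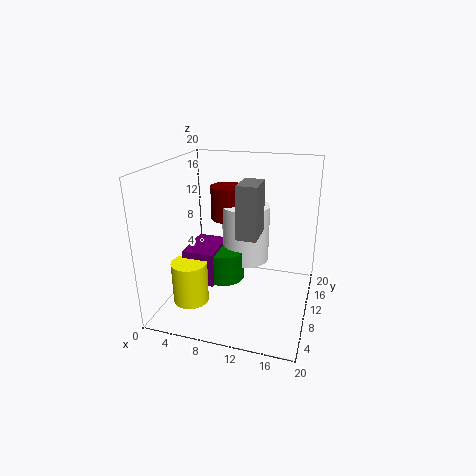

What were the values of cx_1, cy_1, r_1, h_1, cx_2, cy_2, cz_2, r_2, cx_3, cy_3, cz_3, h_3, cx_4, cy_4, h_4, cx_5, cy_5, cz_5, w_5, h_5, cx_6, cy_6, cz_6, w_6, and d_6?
cx_1 = 4; cy_1 = 6.5; r_1 = 2.5; h_1 = 6; cx_2 = 10; cy_2 = 14; cz_2 = 5; r_2 = 3.5; cx_3 = 7.5; cy_3 = 11; cz_3 = 3; h_3 = 4.5; cx_4 = 7; cy_4 = 14.5; h_4 = 5; cx_5 = 11.5; cy_5 = 4; cz_5 = 12.5; w_5 = 2.5; h_5 = 6.5; cx_6 = 2.5; cy_6 = 7.5; cz_6 = 3; w_6 = 4.5; d_6 = 6.5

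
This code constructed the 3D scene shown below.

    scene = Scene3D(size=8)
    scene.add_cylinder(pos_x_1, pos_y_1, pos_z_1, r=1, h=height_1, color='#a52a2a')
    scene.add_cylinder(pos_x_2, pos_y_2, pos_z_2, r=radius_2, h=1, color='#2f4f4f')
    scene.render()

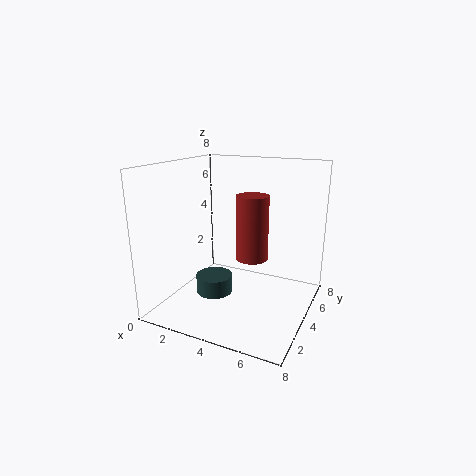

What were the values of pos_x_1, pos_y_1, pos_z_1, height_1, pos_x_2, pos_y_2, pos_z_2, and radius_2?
pos_x_1 = 4; pos_y_1 = 6; pos_z_1 = 2; height_1 = 4; pos_x_2 = 3; pos_y_2 = 3; pos_z_2 = 1; radius_2 = 1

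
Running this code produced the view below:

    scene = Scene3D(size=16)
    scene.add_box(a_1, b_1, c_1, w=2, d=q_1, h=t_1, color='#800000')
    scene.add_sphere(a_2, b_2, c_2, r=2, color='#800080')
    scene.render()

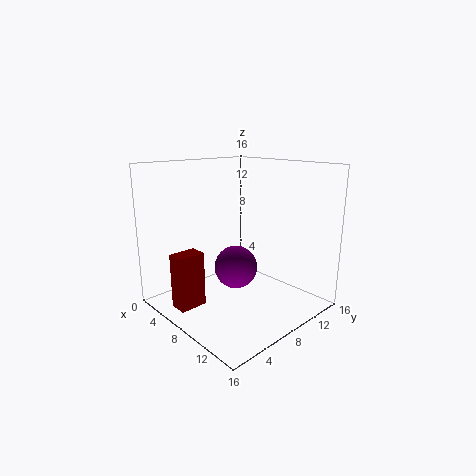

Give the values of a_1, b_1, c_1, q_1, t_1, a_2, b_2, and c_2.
a_1 = 5; b_1 = 1; c_1 = 1; q_1 = 3; t_1 = 6; a_2 = 12; b_2 = 4; c_2 = 7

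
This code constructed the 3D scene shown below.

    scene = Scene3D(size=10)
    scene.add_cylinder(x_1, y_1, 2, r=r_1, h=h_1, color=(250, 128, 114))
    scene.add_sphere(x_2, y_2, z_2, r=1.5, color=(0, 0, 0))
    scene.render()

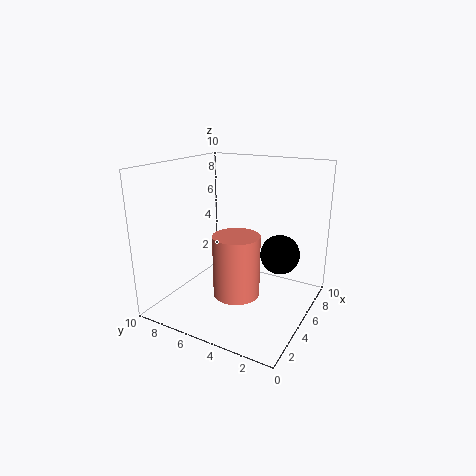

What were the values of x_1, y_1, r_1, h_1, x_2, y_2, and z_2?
x_1 = 3, y_1 = 4, r_1 = 1.5, h_1 = 4, x_2 = 8, y_2 = 3, z_2 = 3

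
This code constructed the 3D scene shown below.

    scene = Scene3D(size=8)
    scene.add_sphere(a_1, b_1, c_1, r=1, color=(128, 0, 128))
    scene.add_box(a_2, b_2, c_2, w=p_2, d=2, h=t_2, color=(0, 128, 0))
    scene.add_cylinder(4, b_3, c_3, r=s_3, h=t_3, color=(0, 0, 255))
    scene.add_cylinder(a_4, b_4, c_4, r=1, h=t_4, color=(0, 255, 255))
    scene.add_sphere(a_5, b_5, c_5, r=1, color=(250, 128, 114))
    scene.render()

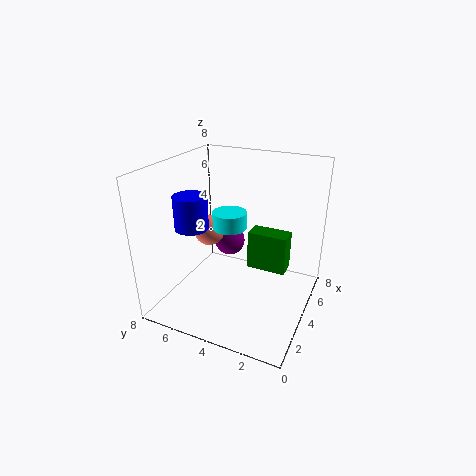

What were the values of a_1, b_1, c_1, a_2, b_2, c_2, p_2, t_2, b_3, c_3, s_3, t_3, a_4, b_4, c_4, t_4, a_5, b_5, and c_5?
a_1 = 7, b_1 = 6, c_1 = 2, a_2 = 3, b_2 = 1, c_2 = 3, p_2 = 1, t_2 = 2, b_3 = 7, c_3 = 4, s_3 = 1, t_3 = 2, a_4 = 5, b_4 = 5, c_4 = 4, t_4 = 1, a_5 = 6, b_5 = 7, c_5 = 3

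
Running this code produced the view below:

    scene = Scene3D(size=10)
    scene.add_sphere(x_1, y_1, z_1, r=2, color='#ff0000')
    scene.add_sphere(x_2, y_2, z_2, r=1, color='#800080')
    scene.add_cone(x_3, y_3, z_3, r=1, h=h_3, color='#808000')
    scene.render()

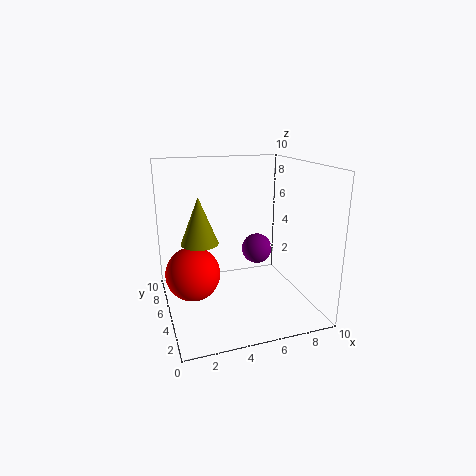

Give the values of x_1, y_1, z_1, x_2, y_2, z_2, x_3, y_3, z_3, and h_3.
x_1 = 2
y_1 = 6.5
z_1 = 2
x_2 = 6
y_2 = 4
z_2 = 4.5
x_3 = 1.5
y_3 = 1
z_3 = 6.5
h_3 = 2.5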